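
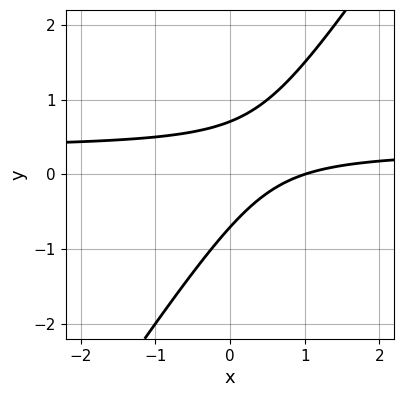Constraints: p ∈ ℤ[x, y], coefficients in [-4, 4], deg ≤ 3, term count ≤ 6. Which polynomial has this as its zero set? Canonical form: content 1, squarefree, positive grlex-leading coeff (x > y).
3*x*y - 2*y^2 - x + 1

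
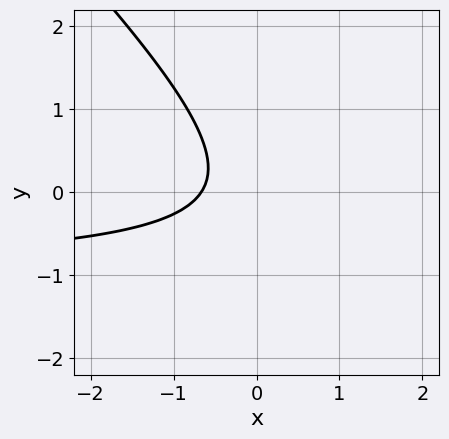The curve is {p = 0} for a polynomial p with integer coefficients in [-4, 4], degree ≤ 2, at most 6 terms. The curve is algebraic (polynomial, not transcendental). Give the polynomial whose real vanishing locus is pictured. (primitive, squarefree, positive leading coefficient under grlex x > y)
1. deg p = 2.
2. Checking where it meets the axes: it misses every integer gridline on the y-axis.
3. Assembling these constraints gives the stated polynomial.

3*x*y + 3*y^2 + 3*x + 2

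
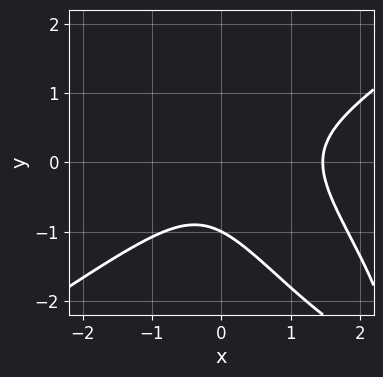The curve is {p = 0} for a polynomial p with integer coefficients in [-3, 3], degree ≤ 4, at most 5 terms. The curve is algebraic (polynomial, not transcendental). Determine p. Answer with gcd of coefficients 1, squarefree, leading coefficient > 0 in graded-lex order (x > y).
2*x^3 - 3*x*y^2 - 2*y^3 - 2*x^2 - 2

(a) The degree is 3 — the shape is more complex than any degree-2 curve.
(b) From the axis intercepts and sections: it meets the y-axis at y = -1 (among the integer gridlines).
(c) These observations pin down the coefficients.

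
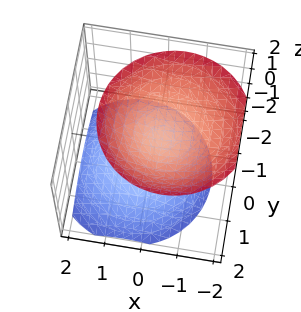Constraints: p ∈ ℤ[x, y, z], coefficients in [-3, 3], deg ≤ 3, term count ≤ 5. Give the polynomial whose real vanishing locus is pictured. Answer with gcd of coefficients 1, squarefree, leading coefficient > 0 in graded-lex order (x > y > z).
2*x^2 + x*z + 2*y^2 - 2*z^2 + 1

(a) I count 2 distinct pieces. They look like related sheets of one shape, so recover p as a whole.
(b) deg p = 2. The shape is more complex than any degree-1 surface.
(c) Against the integer gridlines: it misses every integer gridline on the x-axis; the surface avoids every integer y-axis point in the box.
(d) Matching integer coefficients to the picture gives p.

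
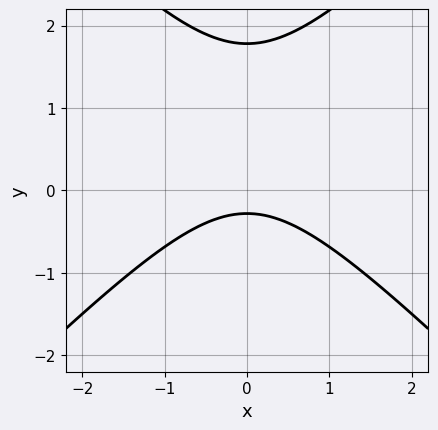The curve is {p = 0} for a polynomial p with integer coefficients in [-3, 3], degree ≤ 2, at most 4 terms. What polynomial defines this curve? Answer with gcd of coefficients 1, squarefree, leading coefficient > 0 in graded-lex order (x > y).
2*x^2 - 2*y^2 + 3*y + 1

deg p = 2.
Symmetries: the x ↦ −x reflection is a symmetry, so x appears only in even powers.
From the axis intercepts and sections: no x-intercept at any integer in the box.
These observations pin down the coefficients.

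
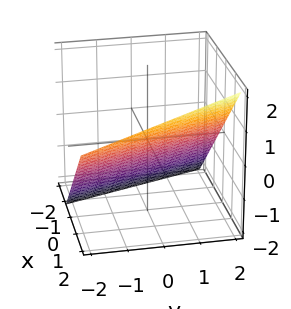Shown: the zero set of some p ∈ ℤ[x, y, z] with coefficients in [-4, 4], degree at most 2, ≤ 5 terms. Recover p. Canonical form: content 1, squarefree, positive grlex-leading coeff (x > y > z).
Degree: every cross-section is a straight line — this is a plane, so deg p = 1.
From the axis intercepts and sections: one y-axis crossing is at y = 2.
Solving for integer coefficients yields p as stated.

3*x + y - 3*z - 2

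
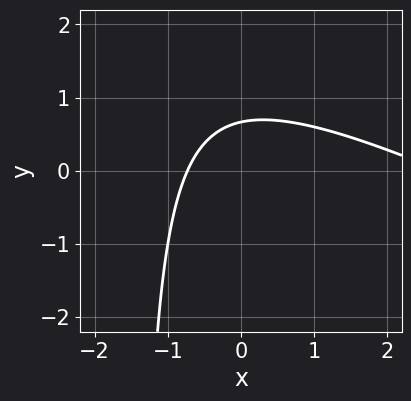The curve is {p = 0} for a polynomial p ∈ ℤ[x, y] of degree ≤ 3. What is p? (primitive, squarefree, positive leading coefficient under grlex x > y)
First, the degree is 2 — the shape is more complex than any degree-1 curve.
Finally, the integer polynomial consistent with all of this is the stated p.

x^2 + 2*x*y - 2*x + 3*y - 2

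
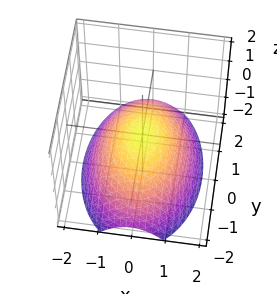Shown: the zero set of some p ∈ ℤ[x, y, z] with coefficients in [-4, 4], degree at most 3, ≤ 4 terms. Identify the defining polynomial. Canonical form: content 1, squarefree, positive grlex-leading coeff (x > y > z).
2*x^2 + y^2 + 3*z

1. Degree: a paraboloid; a quadric, so deg p = 2.
2. Symmetries: it's symmetric under y → −y, forcing even powers of y; it's symmetric under x → −x, forcing even powers of x.
3. From the axis intercepts and sections: one x-axis crossing is at x = 0; it meets the z-axis at z = 0 (among the integer gridlines); it meets the y-axis at y = 0 (among the integer gridlines).
4. Putting this together gives p.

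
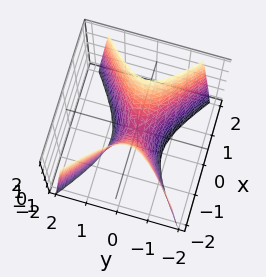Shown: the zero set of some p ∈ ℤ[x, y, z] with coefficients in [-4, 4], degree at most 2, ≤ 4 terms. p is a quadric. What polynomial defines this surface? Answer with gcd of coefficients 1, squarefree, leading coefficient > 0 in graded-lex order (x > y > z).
2*x^2 - 3*y^2 - z

First, degree: a saddle surface; a quadric, so deg p = 2.
Then, symmetries: the x ↦ −x reflection is a symmetry, so x appears only in even powers; the y ↦ −y reflection is a symmetry, so y appears only in even powers.
Then, observable constraints: it meets the y-axis at y = 0 (among the integer gridlines); it meets the z-axis at z = 0 (among the integer gridlines).
Finally, these observations pin down the coefficients.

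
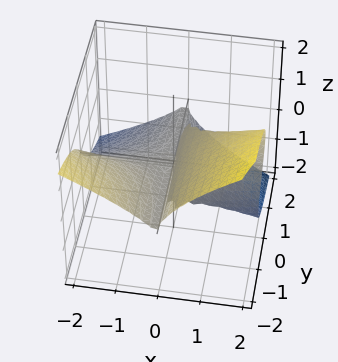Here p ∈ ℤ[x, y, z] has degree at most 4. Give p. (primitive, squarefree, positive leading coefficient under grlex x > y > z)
2*x^2*y + 3*z^3 - 3*x*z

First, the degree is 3 — no degree-2 surface has this shape.
Next, from the visible intercepts: the visible y-axis segment lies entirely on the surface; every point of the x-axis in the box is on the surface; one z-axis crossing is at z = 0.
Finally, these observations pin down the coefficients.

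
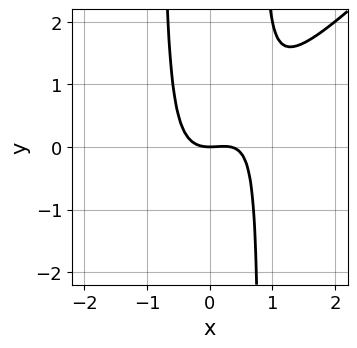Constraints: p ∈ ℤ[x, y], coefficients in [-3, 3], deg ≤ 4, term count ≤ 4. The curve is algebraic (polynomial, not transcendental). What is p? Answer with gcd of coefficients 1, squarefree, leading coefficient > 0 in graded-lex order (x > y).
The degree is 3 — a generic line meets the curve in up to 3 points.
From the axis intercepts and sections: one y-axis crossing is at y = 0; it meets the x-axis at x = 0 (among the integer gridlines).
Putting this together gives p.

3*x^3 - 3*x^2*y - x^2 + 2*y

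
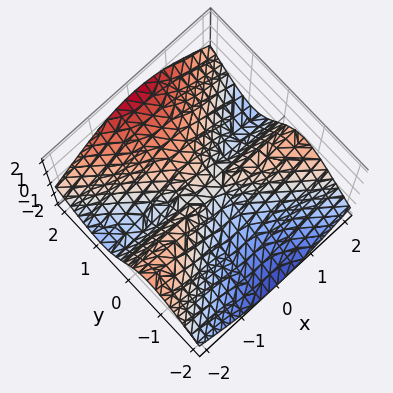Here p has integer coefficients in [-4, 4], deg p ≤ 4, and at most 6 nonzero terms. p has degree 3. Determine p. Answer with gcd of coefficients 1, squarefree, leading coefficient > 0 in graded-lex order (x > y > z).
2*x^2*y + x^2*z - 3*y^3 + 3*y^2*z

The degree is 3 — the shape is more complex than any degree-2 surface.
From the visible intercepts: every point of the z-axis in the box is on the surface; every point of the x-axis in the box is on the surface; it crosses the y-axis at the gridline y = 0.
The integer polynomial consistent with all of this is the stated p.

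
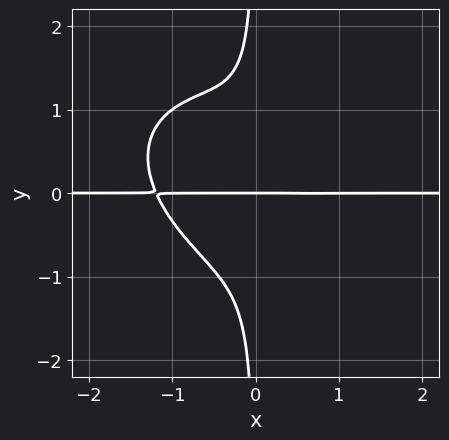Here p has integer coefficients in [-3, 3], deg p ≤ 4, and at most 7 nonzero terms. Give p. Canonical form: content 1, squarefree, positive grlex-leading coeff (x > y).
(a) The degree is 4 — no degree-3 curve has this shape.
(b) From the visible intercepts: it meets the y-axis at y = 0 (among the integer gridlines); every point of the x-axis in the box is on the curve.
(c) Fitting integer coefficients to these (and the overall shape) gives p.

2*x^3*y + 2*x^2*y^2 + 3*x*y^3 - 2*x*y + y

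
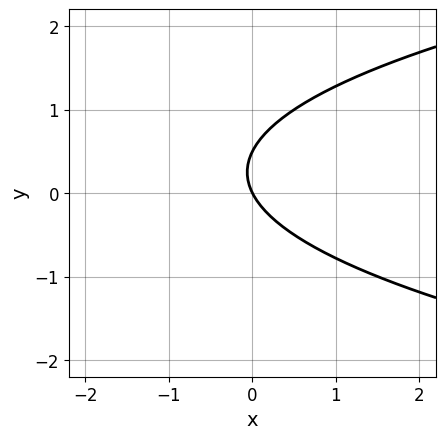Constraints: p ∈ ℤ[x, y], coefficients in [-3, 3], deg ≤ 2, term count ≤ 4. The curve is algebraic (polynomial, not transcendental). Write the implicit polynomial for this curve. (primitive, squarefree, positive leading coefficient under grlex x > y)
2*y^2 - 2*x - y

1. The degree is 2 — the shape is more complex than any degree-1 curve.
2. Reading off the gridlines: it crosses the y-axis at the gridline y = 0; it meets the x-axis at x = 0 (among the integer gridlines).
3. Matching integer coefficients to the picture gives p.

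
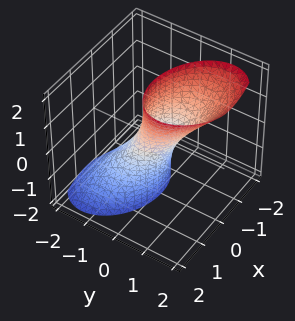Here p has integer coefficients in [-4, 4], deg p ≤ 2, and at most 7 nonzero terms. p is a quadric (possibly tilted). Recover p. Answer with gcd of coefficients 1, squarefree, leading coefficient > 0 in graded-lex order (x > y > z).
Degree: a generic line meets the surface in up to 2 points, so deg p = 2.
From the axis intercepts and sections: the surface avoids every integer z-axis point in the box.
Assembling these constraints gives the stated polynomial.

2*x^2 + x*y + 3*y^2 - 3*y*z - 1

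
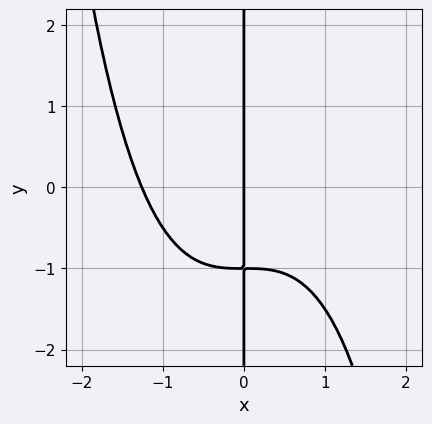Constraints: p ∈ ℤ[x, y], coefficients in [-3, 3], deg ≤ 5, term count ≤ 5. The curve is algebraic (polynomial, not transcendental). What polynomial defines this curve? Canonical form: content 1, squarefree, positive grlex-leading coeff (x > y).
x^4 + 2*x*y + 2*x

1. deg p = 4. No degree-3 curve has this shape.
2. Checking where it meets the axes: the visible y-axis segment lies entirely on the curve; it crosses the x-axis at the gridline x = 0.
3. Assembling these constraints gives the stated polynomial.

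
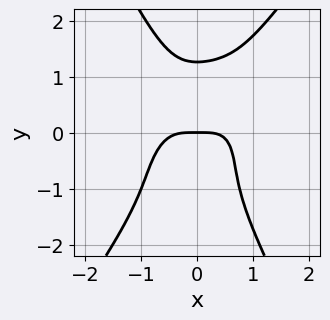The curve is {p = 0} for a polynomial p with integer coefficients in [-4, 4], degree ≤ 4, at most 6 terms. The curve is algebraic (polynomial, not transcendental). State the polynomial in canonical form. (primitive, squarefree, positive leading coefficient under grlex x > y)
1. deg p = 4.
2. Reading off the gridlines: one x-axis crossing is at x = 0; one y-axis crossing is at y = 0.
3. Putting this together gives p.

3*x^4 - 2*x^3*y + 2*x^2*y^2 - y^4 + 2*y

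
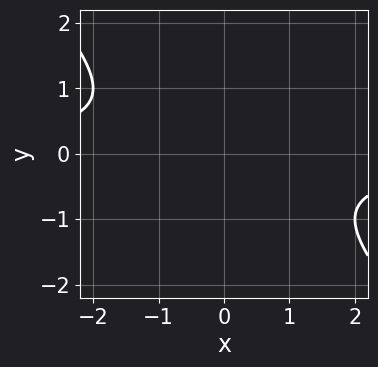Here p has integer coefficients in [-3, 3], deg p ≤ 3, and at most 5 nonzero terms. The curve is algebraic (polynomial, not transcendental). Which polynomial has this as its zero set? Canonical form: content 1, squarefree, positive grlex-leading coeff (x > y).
x*y + y^2 + 1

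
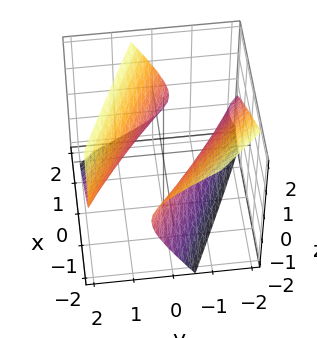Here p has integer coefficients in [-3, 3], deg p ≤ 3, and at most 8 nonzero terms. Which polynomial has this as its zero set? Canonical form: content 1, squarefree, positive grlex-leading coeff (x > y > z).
x^2 + 3*x*y + 2*y^2 + 2*y*z - 2*z^2 - 2

The picture has 2 separate pieces.
The degree is 2 — the shape is more complex than any degree-1 surface.
Observable constraints: the surface avoids every integer z-axis point in the box; among the integer gridlines, it crosses the y-axis at y ∈ {-1, 1}.
These observations pin down the coefficients.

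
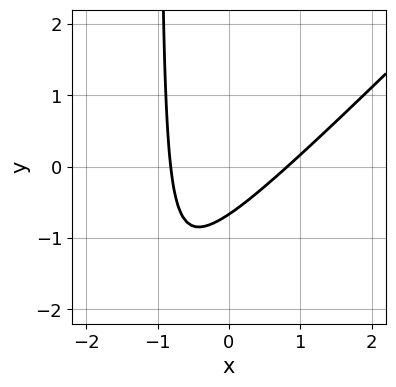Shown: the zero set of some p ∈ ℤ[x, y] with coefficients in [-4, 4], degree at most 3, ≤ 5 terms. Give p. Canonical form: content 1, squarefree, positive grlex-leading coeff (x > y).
3*x^2 - 3*x*y - 3*y - 2

Degree: a generic line meets the curve in up to 2 points, so deg p = 2.
Solving for integer coefficients yields p as stated.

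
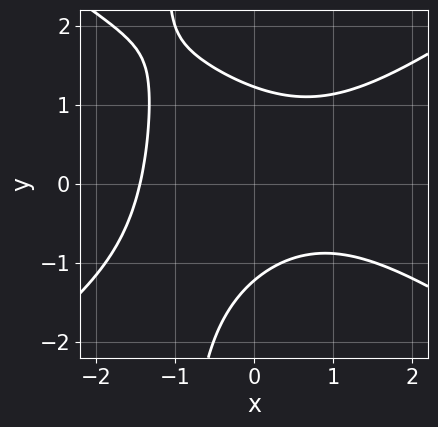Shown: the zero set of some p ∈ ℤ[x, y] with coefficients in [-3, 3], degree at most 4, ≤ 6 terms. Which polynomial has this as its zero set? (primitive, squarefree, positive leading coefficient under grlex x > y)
x^3 - 2*x*y^2 + x*y - 2*y^2 + 3

(a) deg p = 3.
(b) Matching integer coefficients to the picture gives p.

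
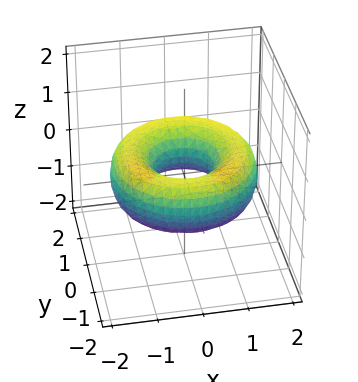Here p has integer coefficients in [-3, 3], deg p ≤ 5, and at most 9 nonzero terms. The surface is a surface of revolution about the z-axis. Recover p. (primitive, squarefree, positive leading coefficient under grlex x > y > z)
x^4 + 2*x^2*y^2 + y^4 - 3*x^2 - 3*y^2 + 3*z^2 + 1

First, deg p = 4.
Then, symmetries: every cross-section ⟂ z is a circle, so x, y appear only via x² + y².
Next, from the visible intercepts: the surface avoids every integer z-axis point in the box; a circular section at z = 0 has radius between 0 and 1.
Finally, matching integer coefficients to the picture gives p.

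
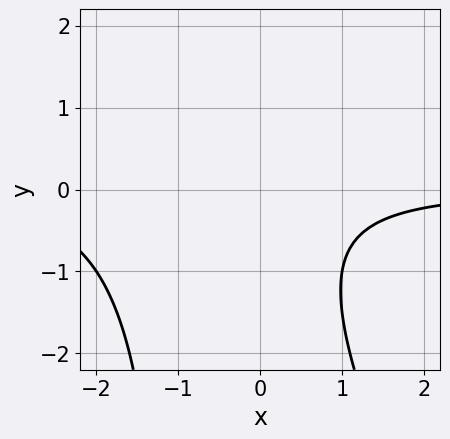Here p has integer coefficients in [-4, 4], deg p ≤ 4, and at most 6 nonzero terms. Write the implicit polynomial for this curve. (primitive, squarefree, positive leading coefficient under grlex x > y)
2*x^2*y + x*y^2 + 3*x*y + y^2 + 3

First, degree: the shape is more complex than any degree-2 curve, so deg p = 3.
Next, reading off the gridlines: it misses every integer gridline on the x-axis; no y-intercept at any integer in the box.
Finally, these observations pin down the coefficients.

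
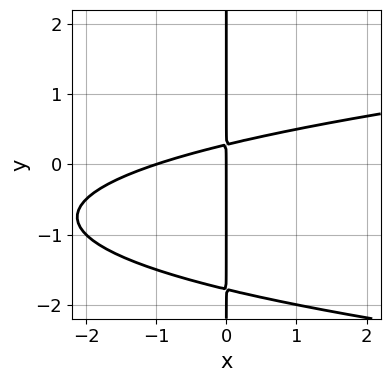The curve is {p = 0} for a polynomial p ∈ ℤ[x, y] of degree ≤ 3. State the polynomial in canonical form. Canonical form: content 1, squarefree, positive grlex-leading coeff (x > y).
deg p = 3. A generic line meets the curve in up to 3 points.
Checking where it meets the axes: the x-axis gridline crossings are at x ∈ {-1, 0}; the visible y-axis segment lies entirely on the curve.
Putting this together gives p.

2*x*y^2 - x^2 + 3*x*y - x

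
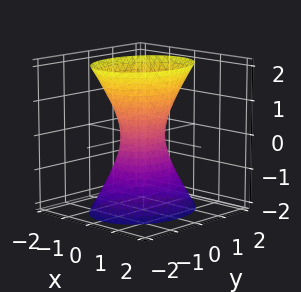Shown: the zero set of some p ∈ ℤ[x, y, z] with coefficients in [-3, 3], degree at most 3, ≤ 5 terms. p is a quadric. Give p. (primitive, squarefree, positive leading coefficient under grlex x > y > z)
First, degree: an hourglass — one-sheet hyperboloid; a quadric, so deg p = 2.
Next, symmetries: it's symmetric under x → −x, forcing even powers of x; the y ↦ −y reflection is a symmetry, so y appears only in even powers; it's symmetric under z → −z, forcing even powers of z.
Then, from the visible intercepts: it misses every integer gridline on the z-axis.
Finally, assembling these constraints gives the stated polynomial.

3*x^2 + 2*y^2 - z^2 - 1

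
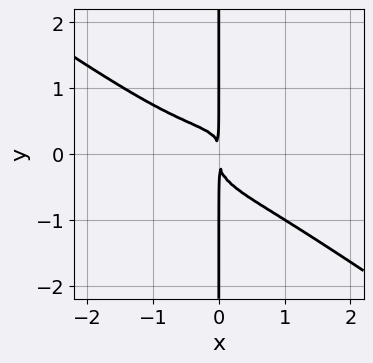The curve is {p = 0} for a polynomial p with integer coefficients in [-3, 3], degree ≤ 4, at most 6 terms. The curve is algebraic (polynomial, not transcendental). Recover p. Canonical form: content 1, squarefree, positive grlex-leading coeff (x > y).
x^4 + 3*x*y^3 - x^2*y + x^2

First, the degree is 4 — no degree-3 curve has this shape.
Next, from the axis intercepts and sections: the visible y-axis segment lies entirely on the curve.
Finally, assembling these constraints gives the stated polynomial.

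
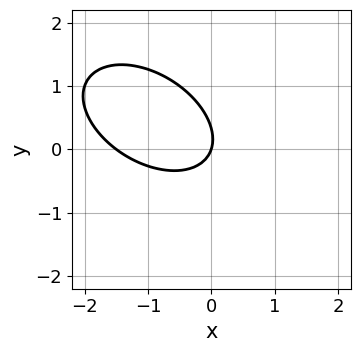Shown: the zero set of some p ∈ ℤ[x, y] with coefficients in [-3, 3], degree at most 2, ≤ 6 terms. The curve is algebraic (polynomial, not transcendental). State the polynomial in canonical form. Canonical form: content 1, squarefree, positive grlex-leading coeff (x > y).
(a) The degree is 2 — no degree-1 curve has this shape.
(b) Checking where it meets the axes: it crosses the y-axis at the gridline y = 0; one x-axis crossing is at x = 0.
(c) These observations pin down the coefficients.

2*x^2 + 2*x*y + 3*y^2 + 3*x - y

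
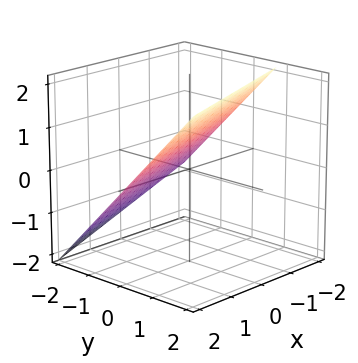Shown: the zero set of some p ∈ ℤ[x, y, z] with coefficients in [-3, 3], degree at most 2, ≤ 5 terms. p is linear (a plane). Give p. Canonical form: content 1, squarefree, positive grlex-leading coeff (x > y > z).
(a) Degree: every cross-section is a straight line — this is a plane, so deg p = 1.
(b) Observable constraints: it meets the x-axis at x = 2 (among the integer gridlines).
(c) Matching integer coefficients to the picture gives p.

x - 3*y + 3*z - 2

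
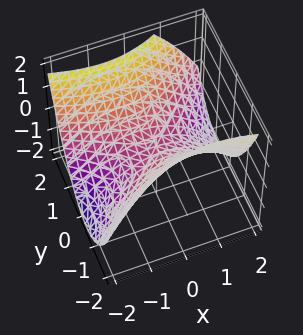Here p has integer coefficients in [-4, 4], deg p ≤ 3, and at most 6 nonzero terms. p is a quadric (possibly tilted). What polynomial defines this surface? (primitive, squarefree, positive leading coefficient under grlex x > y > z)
x^2 + x*y - 2*y^2 + 3*z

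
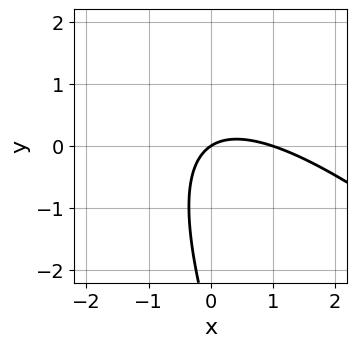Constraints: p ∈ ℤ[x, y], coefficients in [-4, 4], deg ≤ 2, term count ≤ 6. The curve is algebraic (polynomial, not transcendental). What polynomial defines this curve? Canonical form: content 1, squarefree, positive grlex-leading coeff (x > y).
2*x^2 + 3*x*y + y^2 - 2*x + 3*y

First, deg p = 2.
Next, against the integer gridlines: it crosses the y-axis at the gridline y = 0; the x-axis gridline crossings are at x ∈ {0, 1}.
Finally, assembling these constraints gives the stated polynomial.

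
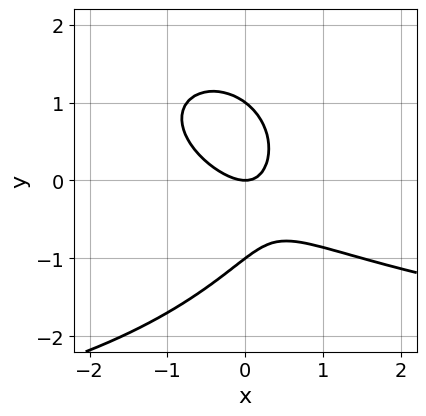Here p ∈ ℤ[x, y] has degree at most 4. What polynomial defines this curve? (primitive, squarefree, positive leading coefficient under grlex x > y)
(a) The degree is 3 — no degree-2 curve has this shape.
(b) Observable constraints: it meets the x-axis at x = 0 (among the integer gridlines); the y-axis gridline crossings are at y ∈ {-1, 0, 1}.
(c) Assembling these constraints gives the stated polynomial.

x^2*y + 2*y^3 + 3*x^2 + 3*x*y - 2*y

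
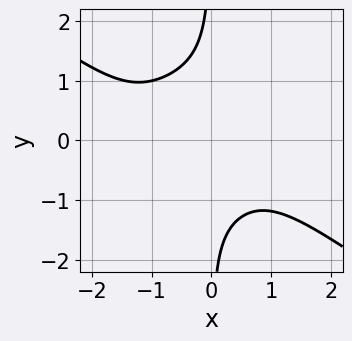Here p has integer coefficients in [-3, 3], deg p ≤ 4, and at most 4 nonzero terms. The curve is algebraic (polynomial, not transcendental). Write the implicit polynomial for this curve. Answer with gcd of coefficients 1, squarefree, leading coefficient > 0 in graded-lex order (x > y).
The degree is 4 — a generic line meets the curve in up to 4 points.
Against the integer gridlines: no y-intercept at any integer in the box; the curve avoids every integer x-axis point in the box.
Together with the visible shape, these determine p as stated.

x^4 + 3*x*y^3 + x^3 + 3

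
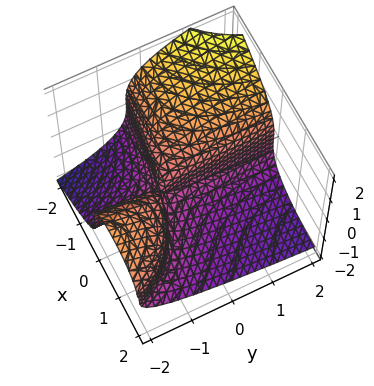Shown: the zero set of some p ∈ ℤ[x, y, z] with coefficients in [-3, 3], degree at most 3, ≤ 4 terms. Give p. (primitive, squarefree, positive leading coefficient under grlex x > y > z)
x^2*y - 2*z^3 - 3*x*y - 2*x

Degree: the shape is more complex than any degree-2 surface, so deg p = 3.
Observable constraints: one x-axis crossing is at x = 0; every point of the y-axis in the box is on the surface; one z-axis crossing is at z = 0.
Matching integer coefficients to the picture gives p.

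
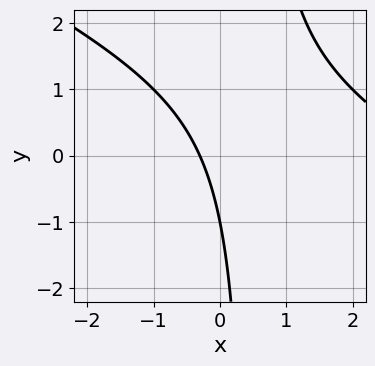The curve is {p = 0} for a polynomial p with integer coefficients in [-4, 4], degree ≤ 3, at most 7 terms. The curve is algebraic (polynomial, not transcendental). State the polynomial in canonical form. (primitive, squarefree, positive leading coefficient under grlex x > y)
x^2 + 2*x*y - 3*x - y - 1

The degree is 2 — no degree-1 curve has this shape.
Observable constraints: one y-axis crossing is at y = -1.
The integer polynomial consistent with all of this is the stated p.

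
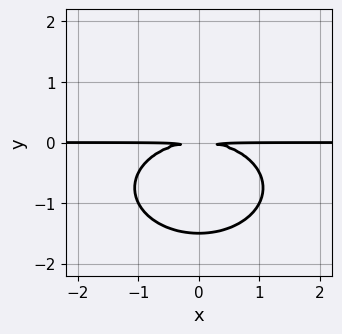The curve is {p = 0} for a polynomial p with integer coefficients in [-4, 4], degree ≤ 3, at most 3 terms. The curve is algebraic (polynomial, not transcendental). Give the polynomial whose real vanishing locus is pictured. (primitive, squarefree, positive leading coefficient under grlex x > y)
1. deg p = 3. The shape is more complex than any degree-2 curve.
2. Symmetries: mirror symmetry x ↦ −x ⇒ only even powers of x.
3. Against the integer gridlines: every point of the x-axis in the box is on the curve.
4. These observations pin down the coefficients.

x^2*y + 2*y^3 + 3*y^2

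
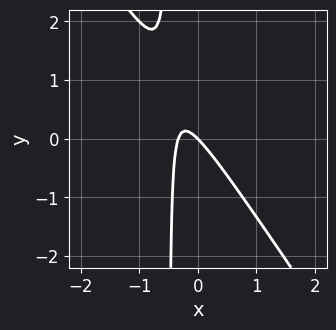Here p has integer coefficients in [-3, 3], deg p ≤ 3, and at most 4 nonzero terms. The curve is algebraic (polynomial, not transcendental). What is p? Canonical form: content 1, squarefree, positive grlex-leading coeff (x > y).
1. Degree: the shape is more complex than any degree-1 curve, so deg p = 2.
2. Checking where it meets the axes: one x-axis crossing is at x = 0; it meets the y-axis at y = 0 (among the integer gridlines).
3. The integer polynomial consistent with all of this is the stated p.

3*x^2 + 2*x*y + x + y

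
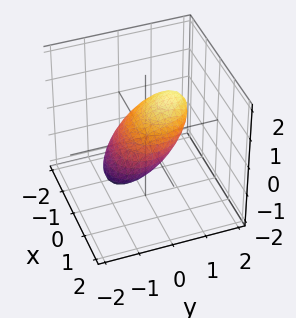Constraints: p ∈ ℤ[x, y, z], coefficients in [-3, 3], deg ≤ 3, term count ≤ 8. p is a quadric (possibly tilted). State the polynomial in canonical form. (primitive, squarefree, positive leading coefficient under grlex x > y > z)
(a) The degree is 2 — no degree-1 surface has this shape.
(b) Against the integer gridlines: among the integer gridlines, it crosses the y-axis at y ∈ {-1, 1}; among the integer gridlines, it crosses the x-axis at x ∈ {-1, 1}.
(c) Matching integer coefficients to the picture gives p.

2*x^2 + x*y + 2*y^2 - 3*y*z + 3*z^2 - 2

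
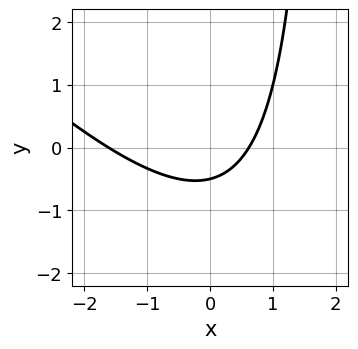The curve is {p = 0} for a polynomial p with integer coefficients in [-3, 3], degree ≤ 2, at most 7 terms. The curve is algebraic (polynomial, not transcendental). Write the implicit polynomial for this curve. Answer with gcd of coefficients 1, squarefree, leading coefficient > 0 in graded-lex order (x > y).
1. deg p = 2. The shape is more complex than any degree-1 curve.
2. The integer polynomial consistent with all of this is the stated p.

x^2 + x*y + x - 2*y - 1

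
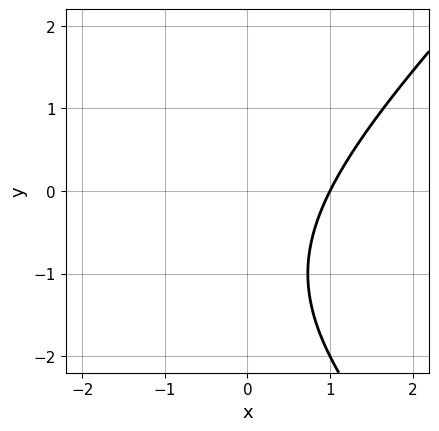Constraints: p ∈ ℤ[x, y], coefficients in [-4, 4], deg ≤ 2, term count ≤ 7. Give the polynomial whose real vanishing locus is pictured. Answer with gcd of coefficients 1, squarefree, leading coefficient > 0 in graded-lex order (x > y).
1. Degree: a generic line meets the curve in up to 2 points, so deg p = 2.
2. Observable constraints: it meets the x-axis at x = 1 (among the integer gridlines); the curve avoids every integer y-axis point in the box.
3. Fitting integer coefficients to these (and the overall shape) gives p.

x^2 - y^2 + 2*x - 2*y - 3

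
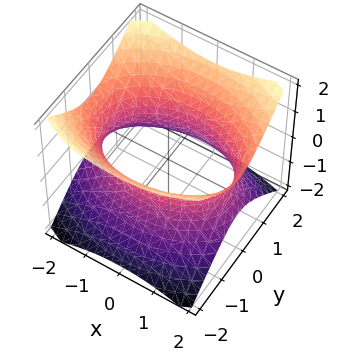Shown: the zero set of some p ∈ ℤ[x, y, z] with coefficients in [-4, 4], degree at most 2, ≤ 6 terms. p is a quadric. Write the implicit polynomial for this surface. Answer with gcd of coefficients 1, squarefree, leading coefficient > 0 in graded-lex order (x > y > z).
(a) Degree: an hourglass — one-sheet hyperboloid; a quadric, so deg p = 2.
(b) Symmetries: mirror symmetry x ↦ −x ⇒ only even powers of x; mirror symmetry y ↦ −y ⇒ only even powers of y; the z ↦ −z reflection is a symmetry, so z appears only in even powers.
(c) Reading off the gridlines: no z-intercept at any integer in the box.
(d) Solving for integer coefficients yields p as stated.

x^2 + 2*y^2 - 2*z^2 - 3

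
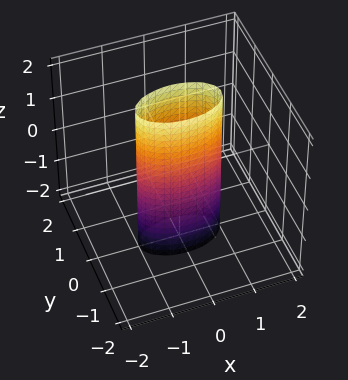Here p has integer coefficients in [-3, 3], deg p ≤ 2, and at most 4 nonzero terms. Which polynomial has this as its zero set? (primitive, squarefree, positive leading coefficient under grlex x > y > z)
x^2 + 3*y^2 - 1

Degree: a cylinder; a quadric, so deg p = 2.
Symmetries: the y ↦ −y reflection is a symmetry, so y appears only in even powers; mirror symmetry x ↦ −x ⇒ only even powers of x; it's symmetric under z → −z, forcing even powers of z.
From the axis intercepts and sections: among the integer gridlines, it crosses the x-axis at x ∈ {-1, 1}; no z-intercept at any integer in the box.
Putting this together gives p.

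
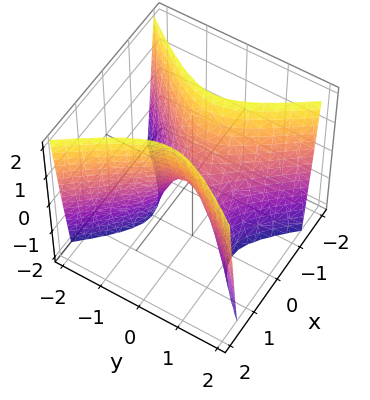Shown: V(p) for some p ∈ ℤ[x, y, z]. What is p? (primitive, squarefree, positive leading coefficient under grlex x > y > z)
3*x^2 - 2*y^2 - z

1. Degree: a hyperbolic paraboloid; a quadric, so deg p = 2.
2. Symmetries: it's symmetric under x → −x, forcing even powers of x; mirror symmetry y ↦ −y ⇒ only even powers of y.
3. From the visible intercepts: it crosses the z-axis at the gridline z = 0; one y-axis crossing is at y = 0.
4. The integer polynomial consistent with all of this is the stated p.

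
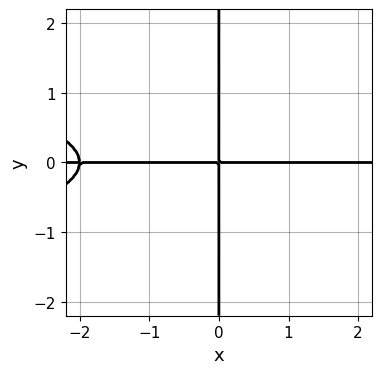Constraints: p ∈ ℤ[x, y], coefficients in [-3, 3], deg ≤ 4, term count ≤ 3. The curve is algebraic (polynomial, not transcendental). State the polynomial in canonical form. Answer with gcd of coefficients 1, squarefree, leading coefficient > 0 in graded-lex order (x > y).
1. The degree is 4 — no degree-3 curve has this shape.
2. From the axis intercepts and sections: every point of the y-axis in the box is on the curve; every point of the x-axis in the box is on the curve.
3. Assembling these constraints gives the stated polynomial.

2*x*y^3 + x^2*y + 2*x*y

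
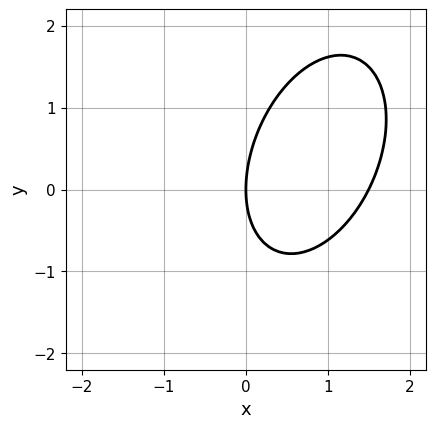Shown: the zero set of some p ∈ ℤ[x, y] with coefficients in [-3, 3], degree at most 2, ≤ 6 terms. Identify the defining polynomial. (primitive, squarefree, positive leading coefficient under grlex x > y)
First, the degree is 2 — no degree-1 curve has this shape.
Next, observable constraints: it crosses the y-axis at the gridline y = 0; it meets the x-axis at x = 0 (among the integer gridlines).
Finally, assembling these constraints gives the stated polynomial.

2*x^2 - x*y + y^2 - 3*x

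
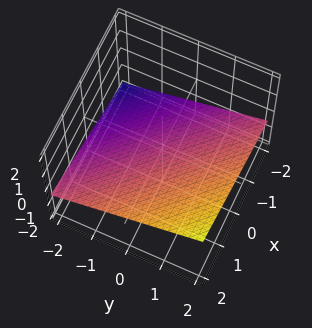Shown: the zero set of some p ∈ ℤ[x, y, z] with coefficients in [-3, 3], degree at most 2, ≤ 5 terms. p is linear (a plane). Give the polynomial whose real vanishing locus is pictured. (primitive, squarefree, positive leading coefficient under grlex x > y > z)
(a) deg p = 1.
(b) Checking where it meets the axes: one x-axis crossing is at x = 2; one y-axis crossing is at y = 2.
(c) Matching integer coefficients to the picture gives p.

x + y - 3*z - 2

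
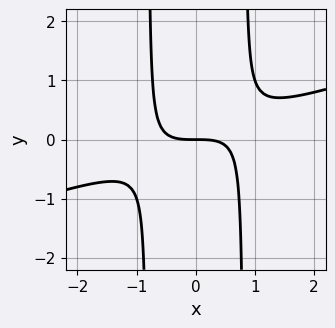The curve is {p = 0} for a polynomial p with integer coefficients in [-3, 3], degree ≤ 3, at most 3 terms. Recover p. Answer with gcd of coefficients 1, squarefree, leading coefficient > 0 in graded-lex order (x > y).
x^3 - 3*x^2*y + 2*y

The degree is 3 — the shape is more complex than any degree-2 curve.
Observable constraints: it meets the y-axis at y = 0 (among the integer gridlines); it crosses the x-axis at the gridline x = 0.
Solving for integer coefficients yields p as stated.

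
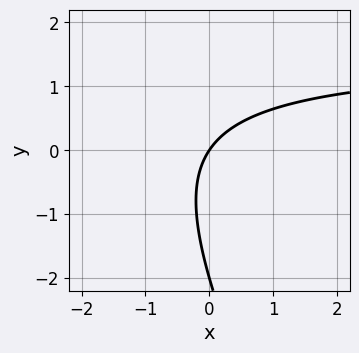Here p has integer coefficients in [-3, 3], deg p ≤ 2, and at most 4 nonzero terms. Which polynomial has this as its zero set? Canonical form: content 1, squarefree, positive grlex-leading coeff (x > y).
2*x*y + y^2 - 3*x + 2*y

(a) Degree: the shape is more complex than any degree-1 curve, so deg p = 2.
(b) Checking where it meets the axes: the y-axis gridline crossings are at y ∈ {-2, 0}; it crosses the x-axis at the gridline x = 0.
(c) Putting this together gives p.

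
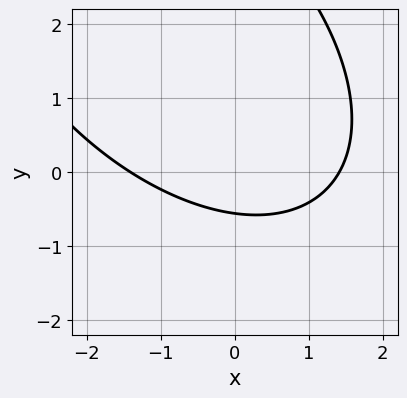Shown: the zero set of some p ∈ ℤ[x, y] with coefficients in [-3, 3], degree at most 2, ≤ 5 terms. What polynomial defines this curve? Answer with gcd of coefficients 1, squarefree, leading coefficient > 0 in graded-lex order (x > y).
(a) The degree is 2 — no degree-1 curve has this shape.
(b) Solving for integer coefficients yields p as stated.

x^2 + x*y + y^2 - 3*y - 2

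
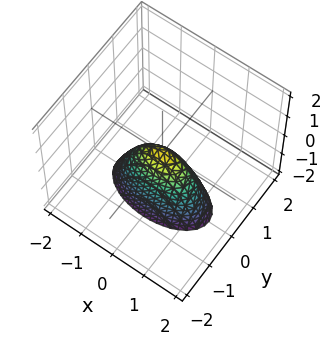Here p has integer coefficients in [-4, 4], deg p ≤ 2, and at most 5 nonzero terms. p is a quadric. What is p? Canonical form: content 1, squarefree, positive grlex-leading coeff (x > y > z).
x^2 + 3*y^2 + z

First, degree: a paraboloid; a quadric, so deg p = 2.
Next, symmetries: it's symmetric under y → −y, forcing even powers of y; it's symmetric under x → −x, forcing even powers of x.
Then, from the visible intercepts: one y-axis crossing is at y = 0; it meets the z-axis at z = 0 (among the integer gridlines); it meets the x-axis at x = 0 (among the integer gridlines).
Finally, fitting integer coefficients to these (and the overall shape) gives p.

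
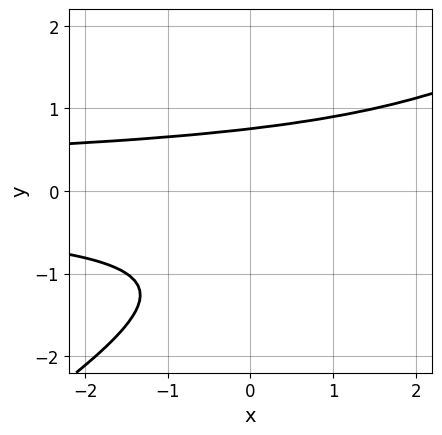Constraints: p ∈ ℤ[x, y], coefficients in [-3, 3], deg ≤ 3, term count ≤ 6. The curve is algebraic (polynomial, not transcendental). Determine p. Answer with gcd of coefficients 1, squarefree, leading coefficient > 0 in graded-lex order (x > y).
Degree: no degree-2 curve has this shape, so deg p = 3.
From the axis intercepts and sections: the curve avoids every integer x-axis point in the box.
Together with the visible shape, these determine p as stated.

2*x*y^2 - 3*y^3 - 3*y^2 + 3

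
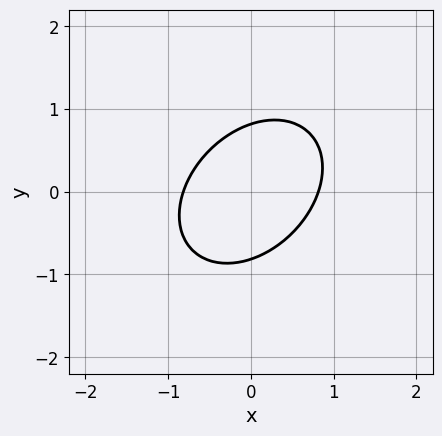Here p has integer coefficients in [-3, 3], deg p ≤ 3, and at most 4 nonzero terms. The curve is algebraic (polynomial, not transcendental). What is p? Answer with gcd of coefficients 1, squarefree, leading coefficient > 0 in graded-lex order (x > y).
1. deg p = 2.
2. Putting this together gives p.

3*x^2 - 2*x*y + 3*y^2 - 2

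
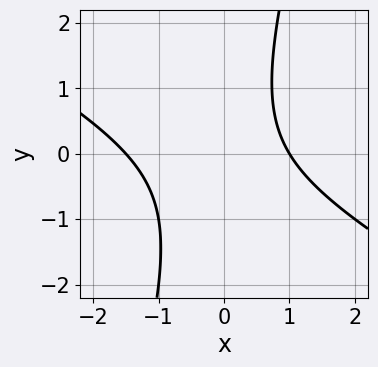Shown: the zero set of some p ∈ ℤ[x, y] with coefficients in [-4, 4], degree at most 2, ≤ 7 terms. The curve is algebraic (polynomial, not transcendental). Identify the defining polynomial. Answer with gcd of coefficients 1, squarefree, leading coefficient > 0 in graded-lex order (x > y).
2*x^2 + 3*x*y - y^2 + x - 3

(a) The degree is 2 — a generic line meets the curve in up to 2 points.
(b) Against the integer gridlines: it crosses the x-axis at the gridline x = 1; no y-intercept at any integer in the box.
(c) Putting this together gives p.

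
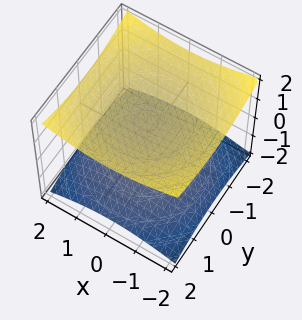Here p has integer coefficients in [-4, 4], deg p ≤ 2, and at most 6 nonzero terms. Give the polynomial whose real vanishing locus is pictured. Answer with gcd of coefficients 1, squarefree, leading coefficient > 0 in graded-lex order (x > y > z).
x^2 + y^2 - 3*z^2 + 3

(a) I count 2 distinct pieces. Treating them together as one polynomial.
(b) deg p = 2. A generic line meets the surface in up to 2 points.
(c) Symmetries: rotational symmetry about the z-axis ⇒ p depends on x, y only through x² + y².
(d) Reading off the gridlines: the z-axis gridline crossings are at z ∈ {-1, 1}; the surface avoids every integer y-axis point in the box; no x-intercept at any integer in the box.
(e) Matching integer coefficients to the picture gives p.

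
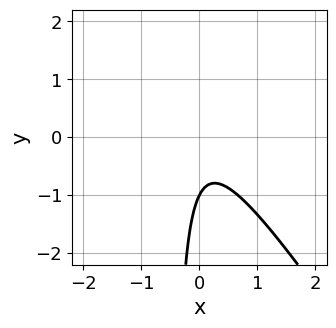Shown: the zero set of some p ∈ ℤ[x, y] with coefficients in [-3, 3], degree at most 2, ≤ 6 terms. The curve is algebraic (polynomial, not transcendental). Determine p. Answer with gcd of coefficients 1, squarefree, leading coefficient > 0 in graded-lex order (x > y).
3*x^2 + 2*x*y + y + 1

First, the degree is 2 — a generic line meets the curve in up to 2 points.
Then, observable constraints: it meets the y-axis at y = -1 (among the integer gridlines); no x-intercept at any integer in the box.
Finally, matching integer coefficients to the picture gives p.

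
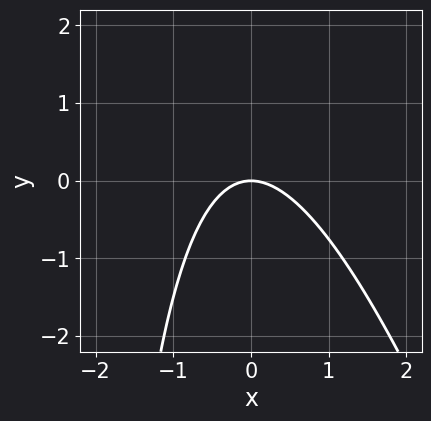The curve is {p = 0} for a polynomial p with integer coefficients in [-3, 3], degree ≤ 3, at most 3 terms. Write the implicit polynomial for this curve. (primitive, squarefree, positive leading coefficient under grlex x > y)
(a) Degree: no degree-1 curve has this shape, so deg p = 2.
(b) Against the integer gridlines: one x-axis crossing is at x = 0; one y-axis crossing is at y = 0.
(c) Solving for integer coefficients yields p as stated.

3*x^2 + x*y + 3*y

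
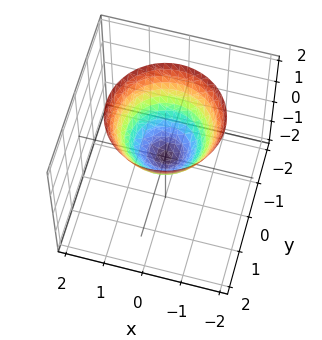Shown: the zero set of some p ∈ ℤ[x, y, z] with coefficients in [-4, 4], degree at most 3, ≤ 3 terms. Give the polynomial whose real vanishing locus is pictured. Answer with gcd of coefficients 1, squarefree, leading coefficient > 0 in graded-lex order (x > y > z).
First, the degree is 2 — a single bowl opening along one axis; a quadric.
Then, symmetries: rotational symmetry about the z-axis ⇒ p depends on x, y only through x² + y².
Then, against the integer gridlines: one x-axis crossing is at x = 0; a circular section at z = 2 has radius between 1 and 2; it meets the y-axis at y = 0 (among the integer gridlines).
Finally, the integer polynomial consistent with all of this is the stated p.

x^2 + y^2 - z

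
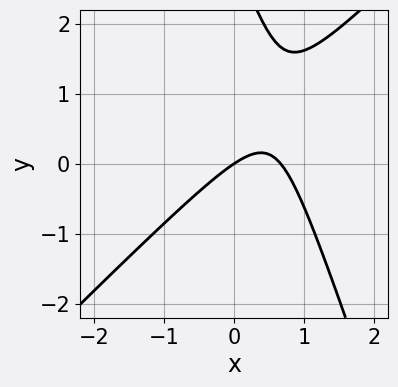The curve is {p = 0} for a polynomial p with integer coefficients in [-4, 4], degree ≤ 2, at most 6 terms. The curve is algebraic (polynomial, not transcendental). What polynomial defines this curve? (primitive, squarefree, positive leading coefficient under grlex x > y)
1. The degree is 2 — the shape is more complex than any degree-1 curve.
2. Observable constraints: one x-axis crossing is at x = 0; it meets the y-axis at y = 0 (among the integer gridlines).
3. Solving for integer coefficients yields p as stated.

3*x^2 - 2*x*y - y^2 - 2*x + 3*y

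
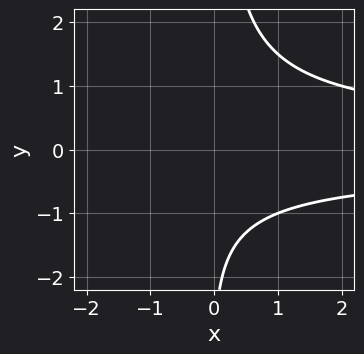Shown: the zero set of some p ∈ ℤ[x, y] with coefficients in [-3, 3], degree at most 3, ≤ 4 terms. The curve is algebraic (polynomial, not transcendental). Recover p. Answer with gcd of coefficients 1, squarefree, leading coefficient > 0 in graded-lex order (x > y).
2*x*y^2 - y - 3

First, the degree is 3 — the shape is more complex than any degree-2 curve.
Then, checking where it meets the axes: it misses every integer gridline on the x-axis; no y-intercept at any integer in the box.
Finally, putting this together gives p.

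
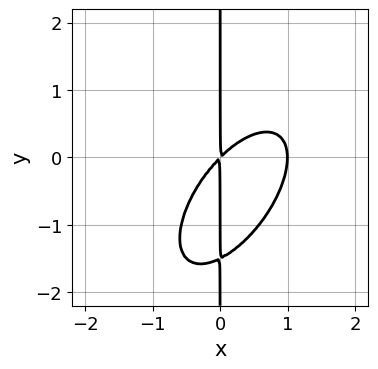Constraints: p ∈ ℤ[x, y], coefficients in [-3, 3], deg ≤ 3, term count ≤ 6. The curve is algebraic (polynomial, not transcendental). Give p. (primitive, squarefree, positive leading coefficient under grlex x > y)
3*x^3 - 3*x^2*y + 2*x*y^2 - 3*x^2 + 3*x*y

Degree: no degree-2 curve has this shape, so deg p = 3.
Against the integer gridlines: the visible y-axis segment lies entirely on the curve; it meets the x-axis at x = 1 (among the integer gridlines).
Assembling these constraints gives the stated polynomial.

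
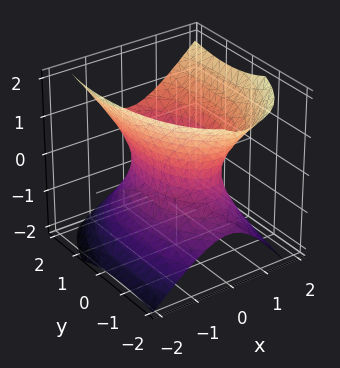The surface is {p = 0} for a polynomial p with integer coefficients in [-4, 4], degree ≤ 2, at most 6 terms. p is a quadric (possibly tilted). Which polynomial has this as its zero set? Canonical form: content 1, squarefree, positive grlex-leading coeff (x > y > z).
3*x^2 - x*z + y^2 - y*z - 2*z^2 - 2

The degree is 2 — a generic line meets the surface in up to 2 points.
Reading off the gridlines: it misses every integer gridline on the z-axis.
These observations pin down the coefficients.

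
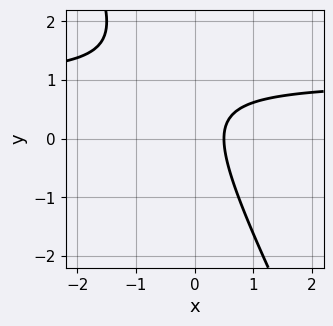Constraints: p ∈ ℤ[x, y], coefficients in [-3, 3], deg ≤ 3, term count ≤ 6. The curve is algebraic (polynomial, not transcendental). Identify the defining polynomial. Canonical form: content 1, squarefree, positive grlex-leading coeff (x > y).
2*x*y + y^2 - 2*x - y + 1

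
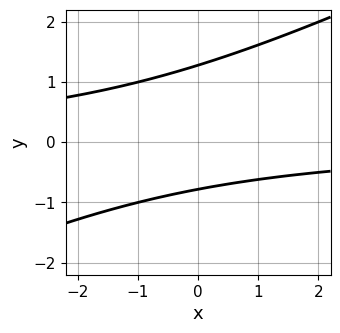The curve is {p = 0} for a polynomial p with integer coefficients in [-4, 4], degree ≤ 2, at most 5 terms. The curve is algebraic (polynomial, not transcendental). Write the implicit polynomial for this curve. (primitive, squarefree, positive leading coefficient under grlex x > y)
Degree: no degree-1 curve has this shape, so deg p = 2.
Reading off the gridlines: no x-intercept at any integer in the box.
Solving for integer coefficients yields p as stated.

x*y - 2*y^2 + y + 2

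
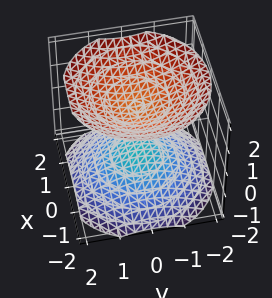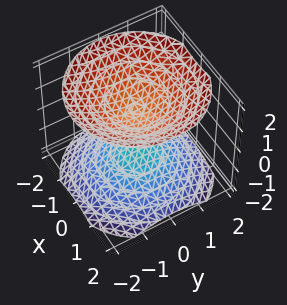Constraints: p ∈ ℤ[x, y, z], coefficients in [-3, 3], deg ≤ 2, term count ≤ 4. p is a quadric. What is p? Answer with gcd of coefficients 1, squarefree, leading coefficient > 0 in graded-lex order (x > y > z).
2*x^2 + 2*y^2 - 3*z^2 + 3

First, there are 2 components. They look like related sheets of one shape, so recover p as a whole.
Next, degree: two sheets facing apart; a quadric, so deg p = 2.
Then, symmetries: rotational symmetry about the z-axis ⇒ p depends on x, y only through x² + y²; it's symmetric under z → −z, forcing even powers of z.
Then, checking where it meets the axes: the z-axis gridline crossings are at z ∈ {-1, 1}; no x-intercept at any integer in the box; no y-intercept at any integer in the box.
Finally, solving for integer coefficients yields p as stated.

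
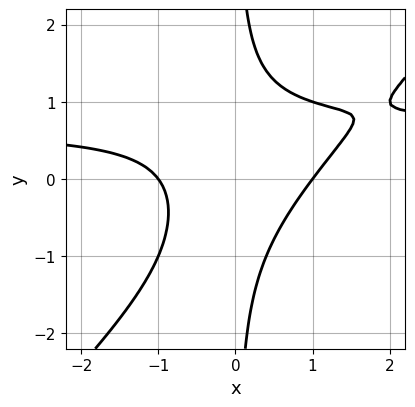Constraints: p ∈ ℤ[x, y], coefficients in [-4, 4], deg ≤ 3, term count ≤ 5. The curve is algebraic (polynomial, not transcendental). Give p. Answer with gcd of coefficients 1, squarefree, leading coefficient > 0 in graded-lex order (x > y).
(a) deg p = 3. No degree-2 curve has this shape.
(b) Against the integer gridlines: the x-axis gridline crossings are at x ∈ {-1, 1}; the curve avoids every integer y-axis point in the box.
(c) Fitting integer coefficients to these (and the overall shape) gives p.

3*x^2*y - 3*x*y^2 - 2*x^2 + 2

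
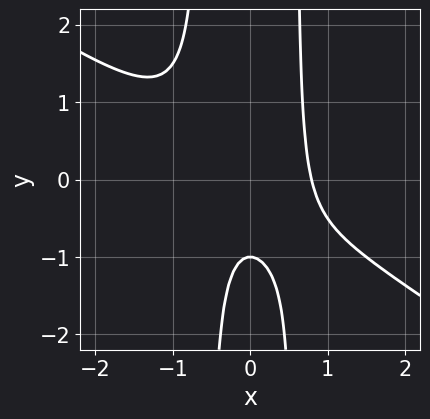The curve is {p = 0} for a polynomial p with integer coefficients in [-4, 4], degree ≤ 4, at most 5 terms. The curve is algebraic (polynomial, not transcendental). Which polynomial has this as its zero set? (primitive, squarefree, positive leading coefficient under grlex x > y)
2*x^3 + 3*x^2*y - y - 1

1. Degree: a generic line meets the curve in up to 3 points, so deg p = 3.
2. Against the integer gridlines: it crosses the y-axis at the gridline y = -1.
3. The integer polynomial consistent with all of this is the stated p.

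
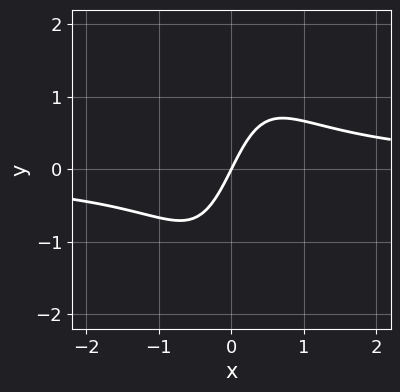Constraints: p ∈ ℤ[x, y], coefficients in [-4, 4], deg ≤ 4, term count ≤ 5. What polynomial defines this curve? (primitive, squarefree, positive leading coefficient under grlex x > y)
2*x^2*y - 2*x + y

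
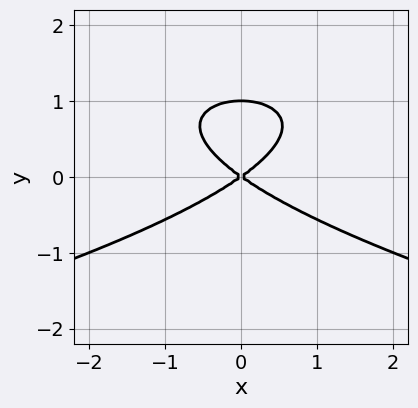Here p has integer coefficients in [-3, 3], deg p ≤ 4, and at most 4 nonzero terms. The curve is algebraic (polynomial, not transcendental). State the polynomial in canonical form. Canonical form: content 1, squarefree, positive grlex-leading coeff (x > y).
First, degree: a generic line meets the curve in up to 3 points, so deg p = 3.
Then, symmetries: the x ↦ −x reflection is a symmetry, so x appears only in even powers.
Next, reading off the gridlines: the y-axis gridline crossings are at y ∈ {0, 1}; it meets the x-axis at x = 0 (among the integer gridlines).
Finally, fitting integer coefficients to these (and the overall shape) gives p.

2*y^3 + x^2 - 2*y^2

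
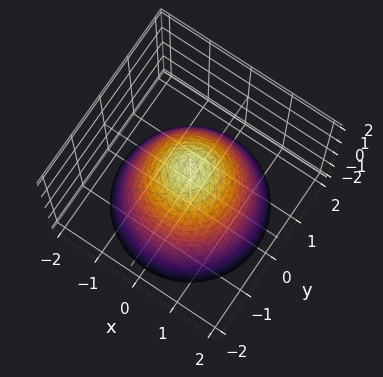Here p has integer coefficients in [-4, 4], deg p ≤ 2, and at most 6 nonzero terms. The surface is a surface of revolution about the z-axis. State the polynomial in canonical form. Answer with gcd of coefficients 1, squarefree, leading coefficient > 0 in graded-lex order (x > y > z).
(a) Degree: a generic line meets the surface in up to 2 points, so deg p = 2.
(b) Symmetries: every cross-section ⟂ z is a circle, so x, y appear only via x² + y².
(c) Observable constraints: it crosses the z-axis at the gridline z = 1; among the integer gridlines, it crosses the y-axis at y ∈ {-1, 1}; a circular section at z = 0 has radius exactly 1.
(d) Together with the visible shape, these determine p as stated. Check: (1, 0, 0) on the x-axis lies on the surface, and p(1, 0, 0) = 0. ✓

x^2 + y^2 + z - 1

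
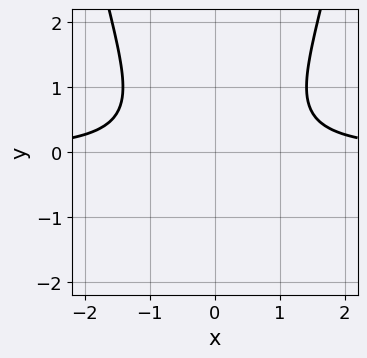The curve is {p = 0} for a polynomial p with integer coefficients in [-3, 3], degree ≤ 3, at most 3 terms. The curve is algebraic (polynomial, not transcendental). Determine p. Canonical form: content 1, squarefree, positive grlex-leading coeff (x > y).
x^2*y - y^2 - 1

1. The degree is 3 — no degree-2 curve has this shape.
2. Symmetries: the x ↦ −x reflection is a symmetry, so x appears only in even powers.
3. Against the integer gridlines: it misses every integer gridline on the y-axis; the curve avoids every integer x-axis point in the box.
4. Solving for integer coefficients yields p as stated.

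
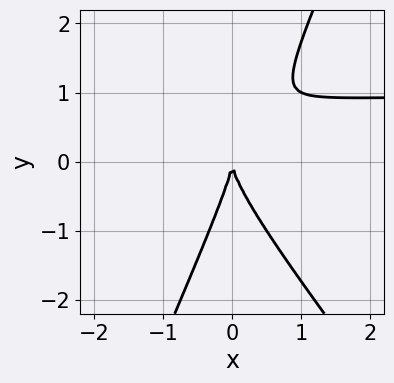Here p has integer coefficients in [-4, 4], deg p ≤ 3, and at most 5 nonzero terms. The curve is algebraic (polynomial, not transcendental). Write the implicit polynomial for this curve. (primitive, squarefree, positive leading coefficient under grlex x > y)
3*x^2*y + x*y^2 - y^3 - 3*x^2

deg p = 3. No degree-2 curve has this shape.
From the axis intercepts and sections: it meets the y-axis at y = 0 (among the integer gridlines); one x-axis crossing is at x = 0.
Putting this together gives p.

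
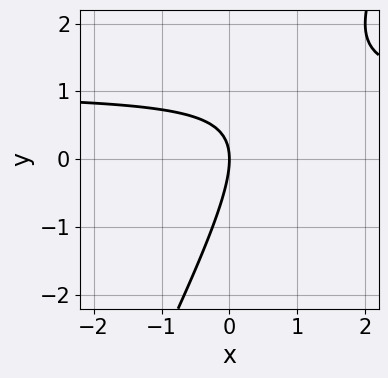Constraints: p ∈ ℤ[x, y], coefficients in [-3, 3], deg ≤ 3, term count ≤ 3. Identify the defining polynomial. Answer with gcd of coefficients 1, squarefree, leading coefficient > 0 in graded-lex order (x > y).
The degree is 2 — a generic line meets the curve in up to 2 points.
Checking where it meets the axes: it crosses the x-axis at the gridline x = 0; one y-axis crossing is at y = 0.
Together with the visible shape, these determine p as stated.

2*x*y - y^2 - 2*x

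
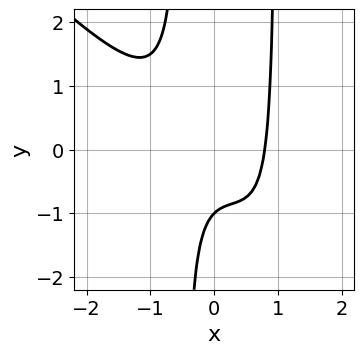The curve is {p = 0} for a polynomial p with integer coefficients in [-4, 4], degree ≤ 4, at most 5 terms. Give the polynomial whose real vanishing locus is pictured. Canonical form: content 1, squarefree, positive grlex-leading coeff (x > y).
2*x^3 + 2*x^2*y - x*y - y - 1

1. Degree: no degree-2 curve has this shape, so deg p = 3.
2. Against the integer gridlines: one y-axis crossing is at y = -1.
3. These observations pin down the coefficients.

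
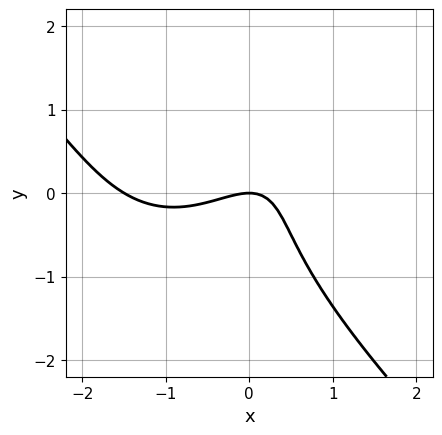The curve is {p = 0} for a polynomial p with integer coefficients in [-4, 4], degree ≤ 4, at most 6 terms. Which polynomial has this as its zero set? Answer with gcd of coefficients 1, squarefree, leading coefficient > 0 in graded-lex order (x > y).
The degree is 3 — the shape is more complex than any degree-2 curve.
Against the integer gridlines: it meets the y-axis at y = 0 (among the integer gridlines); it crosses the x-axis at the gridline x = 0.
Assembling these constraints gives the stated polynomial.

2*x^3 + 2*y^3 + 3*x^2 - 3*x*y + 3*y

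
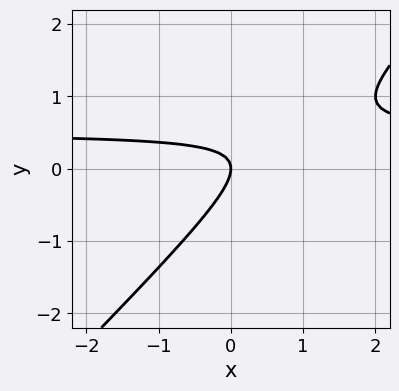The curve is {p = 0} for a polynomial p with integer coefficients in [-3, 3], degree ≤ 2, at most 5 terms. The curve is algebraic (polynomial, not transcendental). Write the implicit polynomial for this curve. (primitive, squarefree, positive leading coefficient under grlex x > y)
2*x*y - 2*y^2 - x

First, deg p = 2. The shape is more complex than any degree-1 curve.
Next, reading off the gridlines: it meets the y-axis at y = 0 (among the integer gridlines); it crosses the x-axis at the gridline x = 0.
Finally, together with the visible shape, these determine p as stated.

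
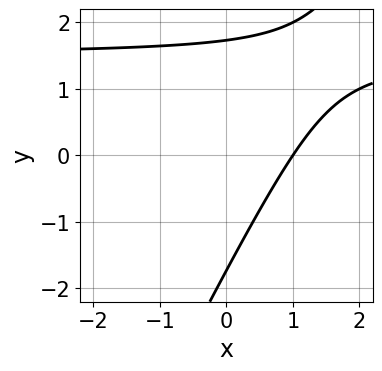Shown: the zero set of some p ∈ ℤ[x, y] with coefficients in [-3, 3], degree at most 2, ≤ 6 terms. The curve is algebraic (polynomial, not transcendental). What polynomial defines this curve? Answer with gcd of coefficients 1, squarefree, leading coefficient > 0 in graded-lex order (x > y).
2*x*y - y^2 - 3*x + 3

(a) Degree: the shape is more complex than any degree-1 curve, so deg p = 2.
(b) Reading off the gridlines: it crosses the x-axis at the gridline x = 1.
(c) Fitting integer coefficients to these (and the overall shape) gives p.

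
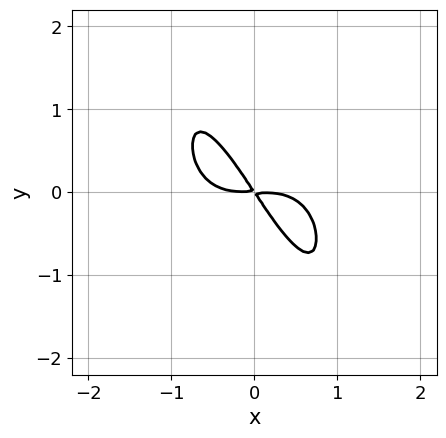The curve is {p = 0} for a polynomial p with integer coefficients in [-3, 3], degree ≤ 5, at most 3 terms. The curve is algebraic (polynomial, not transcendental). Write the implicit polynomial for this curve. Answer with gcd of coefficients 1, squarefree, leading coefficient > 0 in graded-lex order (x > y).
2*x^4 + 3*x*y + 2*y^2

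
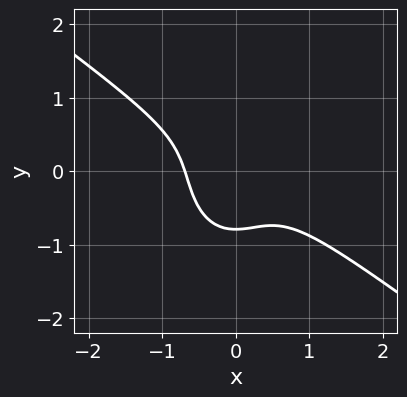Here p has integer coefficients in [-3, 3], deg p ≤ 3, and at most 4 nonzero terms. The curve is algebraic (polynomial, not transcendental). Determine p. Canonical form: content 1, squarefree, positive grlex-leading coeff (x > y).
3*x^3 + 3*x^2*y + 2*y^3 + 1

The degree is 3 — no degree-2 curve has this shape.
Solving for integer coefficients yields p as stated.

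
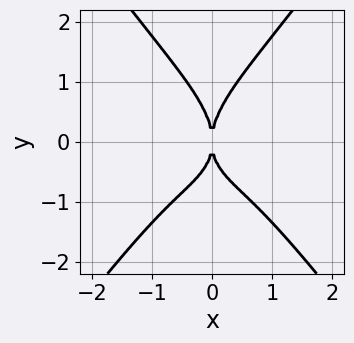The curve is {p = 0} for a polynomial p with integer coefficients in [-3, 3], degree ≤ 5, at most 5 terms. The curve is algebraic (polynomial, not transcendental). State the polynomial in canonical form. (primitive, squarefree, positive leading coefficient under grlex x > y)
Degree: no degree-3 curve has this shape, so deg p = 4.
Symmetries: it's symmetric under x → −x, forcing even powers of x.
From the axis intercepts and sections: it crosses the x-axis at the gridline x = 0; it crosses the y-axis at the gridline y = 0.
The integer polynomial consistent with all of this is the stated p.

3*x^4 - y^4 + 2*x^2*y + 3*x^2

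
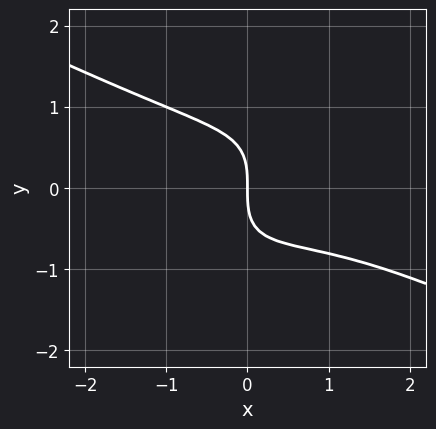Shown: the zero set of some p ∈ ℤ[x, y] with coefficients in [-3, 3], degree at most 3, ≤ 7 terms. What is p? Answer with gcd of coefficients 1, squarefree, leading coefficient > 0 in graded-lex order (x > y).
x^3 - 3*x*y^2 + 2*y^3 - x^2 + 3*x

The degree is 3 — no degree-2 curve has this shape.
Reading off the gridlines: it meets the y-axis at y = 0 (among the integer gridlines); one x-axis crossing is at x = 0.
Putting this together gives p.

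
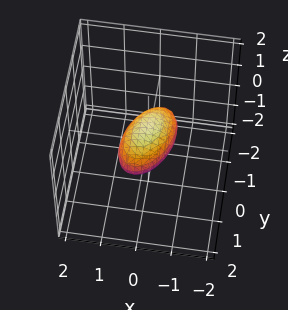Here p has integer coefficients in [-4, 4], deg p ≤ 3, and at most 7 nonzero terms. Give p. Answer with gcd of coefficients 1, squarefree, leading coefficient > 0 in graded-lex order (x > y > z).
First, deg p = 2.
Then, from the axis intercepts and sections: among the integer gridlines, it crosses the y-axis at y ∈ {-1, 1}.
Finally, putting this together gives p.

2*x^2 - x*y + y^2 + 2*z^2 - 1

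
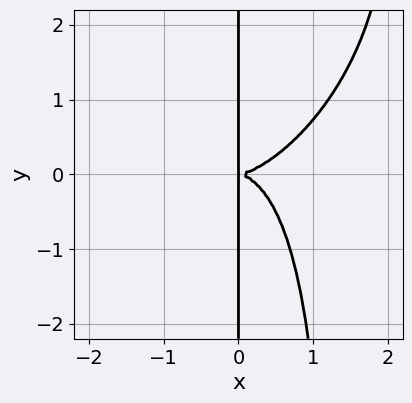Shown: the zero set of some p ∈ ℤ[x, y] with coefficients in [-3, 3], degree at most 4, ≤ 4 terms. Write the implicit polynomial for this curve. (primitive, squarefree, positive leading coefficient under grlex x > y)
1. Degree: a generic line meets the curve in up to 4 points, so deg p = 4.
2. Against the integer gridlines: every point of the y-axis in the box is on the curve.
3. Matching integer coefficients to the picture gives p.

2*x^4 - 2*x^3*y + 2*x^2*y^2 - 3*x*y^2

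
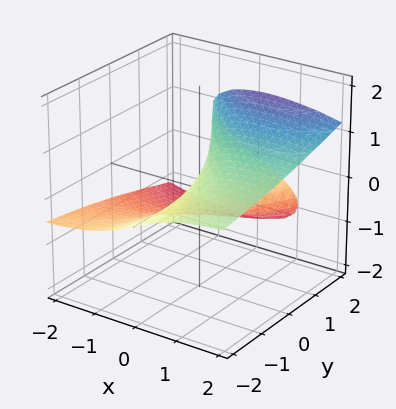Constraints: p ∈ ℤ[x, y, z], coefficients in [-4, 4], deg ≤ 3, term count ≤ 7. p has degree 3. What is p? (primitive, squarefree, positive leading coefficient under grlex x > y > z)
x^2*z + x*z^2 + 3*z^3 - 3*y*z - 3*x

1. deg p = 3. No degree-2 surface has this shape.
2. Checking where it meets the axes: every point of the y-axis in the box is on the surface; one z-axis crossing is at z = 0; it meets the x-axis at x = 0 (among the integer gridlines).
3. Together with the visible shape, these determine p as stated.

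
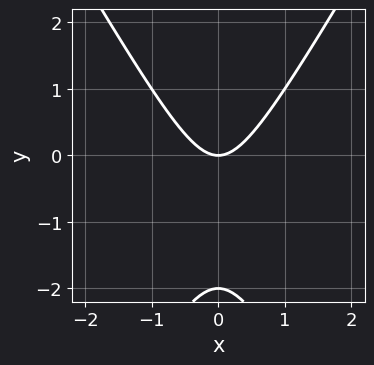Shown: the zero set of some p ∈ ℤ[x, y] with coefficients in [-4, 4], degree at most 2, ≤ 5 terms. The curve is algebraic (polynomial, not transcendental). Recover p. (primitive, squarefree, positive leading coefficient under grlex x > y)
3*x^2 - y^2 - 2*y

First, deg p = 2. A generic line meets the curve in up to 2 points.
Next, symmetries: mirror symmetry x ↦ −x ⇒ only even powers of x.
Next, against the integer gridlines: the y-axis gridline crossings are at y ∈ {-2, 0}; it crosses the x-axis at the gridline x = 0.
Finally, assembling these constraints gives the stated polynomial.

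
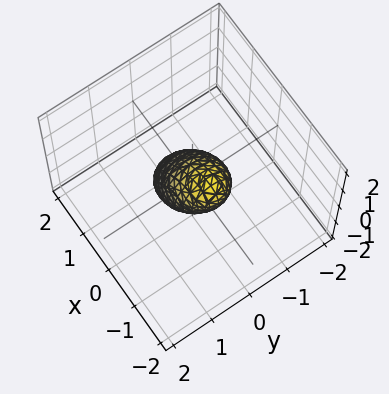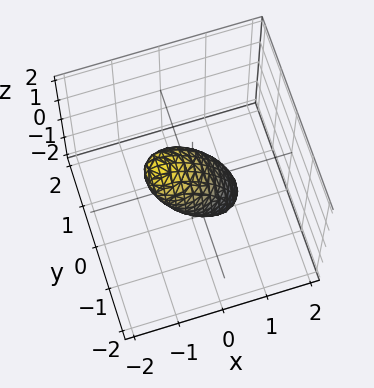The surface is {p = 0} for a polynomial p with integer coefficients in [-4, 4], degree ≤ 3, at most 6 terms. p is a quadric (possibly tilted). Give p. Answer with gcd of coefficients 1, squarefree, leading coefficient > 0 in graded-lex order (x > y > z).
Degree: no degree-1 surface has this shape, so deg p = 2.
Against the integer gridlines: the z-axis gridline crossings are at z ∈ {-1, 1}.
Assembling these constraints gives the stated polynomial.

2*x^2 + 2*x*z + 2*y^2 + z^2 - 1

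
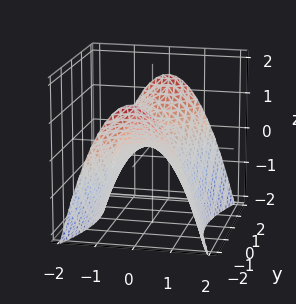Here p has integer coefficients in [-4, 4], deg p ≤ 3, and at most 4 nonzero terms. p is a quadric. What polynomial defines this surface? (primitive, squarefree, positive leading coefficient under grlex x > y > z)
3*x^2 - y^2 + 3*z

First, the degree is 2 — a saddle surface; a quadric.
Next, symmetries: it's symmetric under y → −y, forcing even powers of y; the x ↦ −x reflection is a symmetry, so x appears only in even powers.
Next, from the axis intercepts and sections: it crosses the z-axis at the gridline z = 0; one x-axis crossing is at x = 0; one y-axis crossing is at y = 0.
Finally, together with the visible shape, these determine p as stated.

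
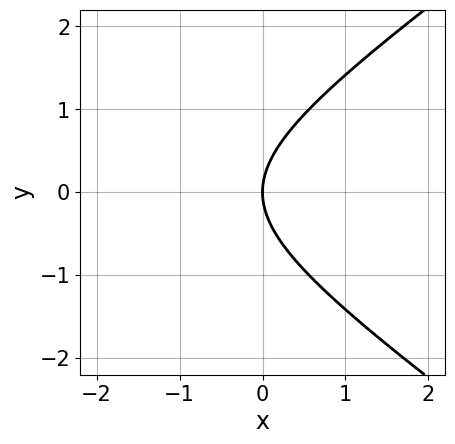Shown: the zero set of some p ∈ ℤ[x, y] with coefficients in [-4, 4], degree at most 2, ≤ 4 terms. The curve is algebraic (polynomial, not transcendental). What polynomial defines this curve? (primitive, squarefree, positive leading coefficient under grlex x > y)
x^2 - 2*y^2 + 3*x

deg p = 2. The shape is more complex than any degree-1 curve.
Symmetries: it's symmetric under y → −y, forcing even powers of y.
Observable constraints: one x-axis crossing is at x = 0; one y-axis crossing is at y = 0.
Assembling these constraints gives the stated polynomial.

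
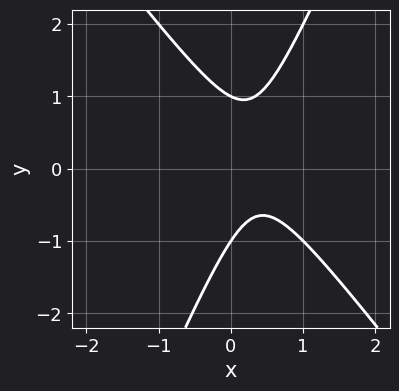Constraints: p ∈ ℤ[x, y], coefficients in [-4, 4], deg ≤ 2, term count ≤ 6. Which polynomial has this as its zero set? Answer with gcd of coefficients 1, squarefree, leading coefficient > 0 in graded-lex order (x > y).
3*x^2 + x*y - y^2 - 2*x + 1

(a) The degree is 2 — a generic line meets the curve in up to 2 points.
(b) Checking where it meets the axes: no x-intercept at any integer in the box; the y-axis gridline crossings are at y ∈ {-1, 1}.
(c) These observations pin down the coefficients.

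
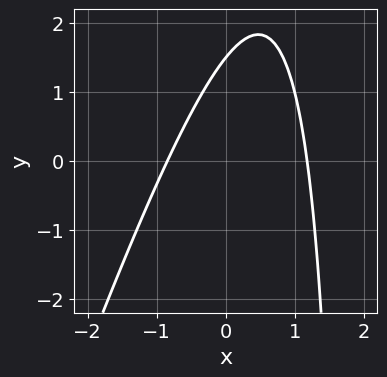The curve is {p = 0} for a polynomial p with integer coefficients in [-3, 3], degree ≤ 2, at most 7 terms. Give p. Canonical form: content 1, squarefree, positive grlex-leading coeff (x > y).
1. Degree: a generic line meets the curve in up to 2 points, so deg p = 2.
2. Putting this together gives p.

3*x^2 - x*y - x + 2*y - 3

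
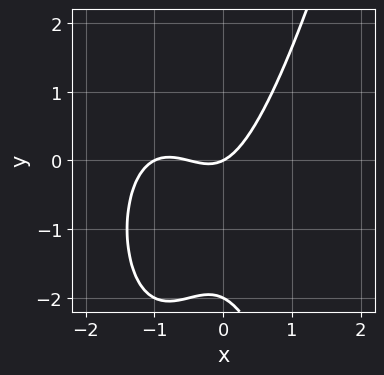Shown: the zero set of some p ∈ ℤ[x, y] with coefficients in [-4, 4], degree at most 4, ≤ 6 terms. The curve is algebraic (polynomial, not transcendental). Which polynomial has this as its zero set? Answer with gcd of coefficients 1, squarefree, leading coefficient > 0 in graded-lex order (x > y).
First, the degree is 3 — the shape is more complex than any degree-2 curve.
Next, from the axis intercepts and sections: the y-axis gridline crossings are at y ∈ {-2, 0}; the x-axis gridline crossings are at x ∈ {-1, 0}.
Finally, solving for integer coefficients yields p as stated.

2*x^3 + 3*x^2 - y^2 + x - 2*y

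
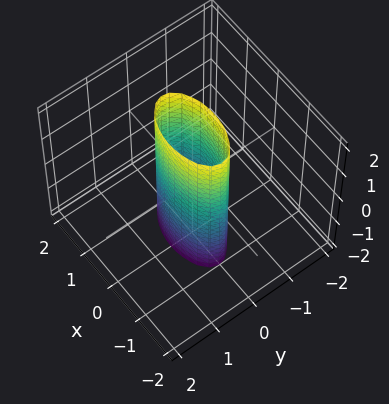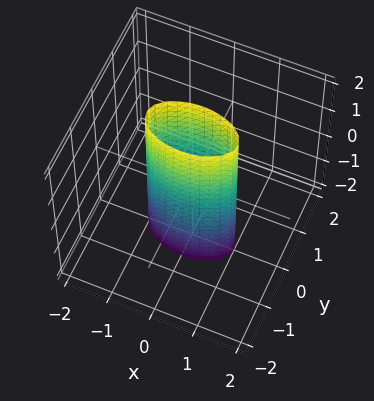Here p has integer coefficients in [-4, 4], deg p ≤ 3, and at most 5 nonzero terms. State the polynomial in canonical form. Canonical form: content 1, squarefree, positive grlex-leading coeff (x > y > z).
First, the degree is 2 — a cylinder; a quadric.
Next, symmetries: it's symmetric under z → −z, forcing even powers of z; it's symmetric under y → −y, forcing even powers of y; it's symmetric under x → −x, forcing even powers of x.
Next, from the visible intercepts: no z-intercept at any integer in the box; the x-axis gridline crossings are at x ∈ {-1, 1}.
Finally, matching integer coefficients to the picture gives p.

x^2 + 3*y^2 - 1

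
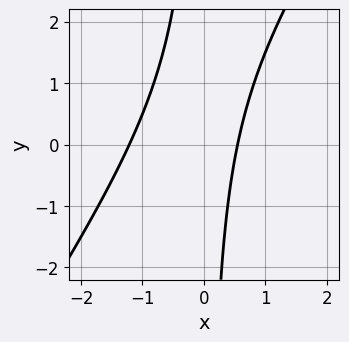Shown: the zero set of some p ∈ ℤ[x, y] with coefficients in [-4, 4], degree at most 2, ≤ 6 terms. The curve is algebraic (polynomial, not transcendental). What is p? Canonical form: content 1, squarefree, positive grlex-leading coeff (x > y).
3*x^2 - 2*x*y + 2*x - 2

1. Degree: the shape is more complex than any degree-1 curve, so deg p = 2.
2. From the axis intercepts and sections: the curve avoids every integer y-axis point in the box.
3. Solving for integer coefficients yields p as stated.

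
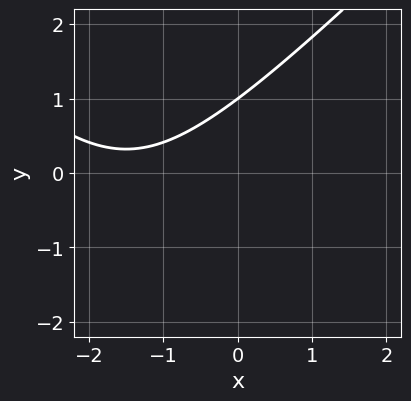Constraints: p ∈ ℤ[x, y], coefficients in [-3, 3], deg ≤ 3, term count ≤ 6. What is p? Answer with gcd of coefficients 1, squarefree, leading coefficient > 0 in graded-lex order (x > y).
1. The degree is 2 — the shape is more complex than any degree-1 curve.
2. Reading off the gridlines: no x-intercept at any integer in the box; it crosses the y-axis at the gridline y = 1.
3. Fitting integer coefficients to these (and the overall shape) gives p.

x^2 - y^2 + 3*x - 2*y + 3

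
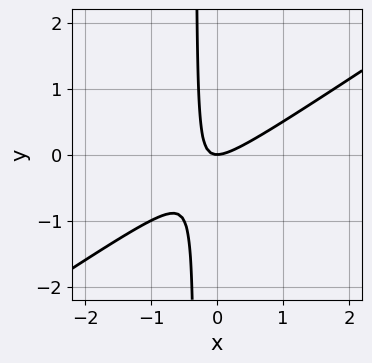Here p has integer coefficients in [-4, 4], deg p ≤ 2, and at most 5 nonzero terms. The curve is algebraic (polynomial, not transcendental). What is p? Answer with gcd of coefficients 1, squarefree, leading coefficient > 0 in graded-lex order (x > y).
2*x^2 - 3*x*y - y

1. The degree is 2 — no degree-1 curve has this shape.
2. Observable constraints: it crosses the y-axis at the gridline y = 0; one x-axis crossing is at x = 0.
3. Fitting integer coefficients to these (and the overall shape) gives p.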